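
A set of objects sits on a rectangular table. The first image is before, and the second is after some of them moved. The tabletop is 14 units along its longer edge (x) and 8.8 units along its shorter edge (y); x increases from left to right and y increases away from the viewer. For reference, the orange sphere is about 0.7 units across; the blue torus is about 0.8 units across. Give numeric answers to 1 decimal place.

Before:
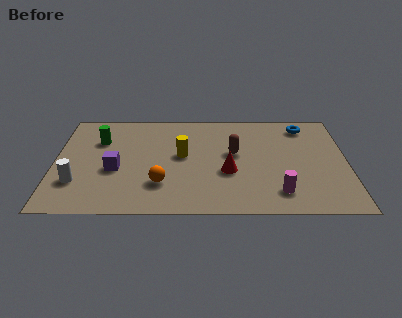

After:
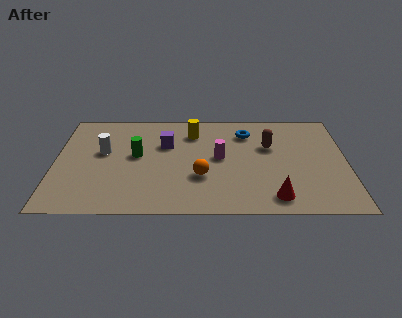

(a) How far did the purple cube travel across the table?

3.3

The purple cube moved from about (2.9, 3.6) to (5.3, 5.8), a distance of √(2.4² + 2.2²) ≈ 3.3.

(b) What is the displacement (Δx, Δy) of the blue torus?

(-2.8, -0.6)

The blue torus was at about (12.0, 7.4) and moved to about (9.2, 6.8).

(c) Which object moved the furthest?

the magenta cylinder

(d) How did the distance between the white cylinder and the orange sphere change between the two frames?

+1.1

The distance was about 4.0 in the first image and 5.1 in the second, so they moved 1.1 units further apart.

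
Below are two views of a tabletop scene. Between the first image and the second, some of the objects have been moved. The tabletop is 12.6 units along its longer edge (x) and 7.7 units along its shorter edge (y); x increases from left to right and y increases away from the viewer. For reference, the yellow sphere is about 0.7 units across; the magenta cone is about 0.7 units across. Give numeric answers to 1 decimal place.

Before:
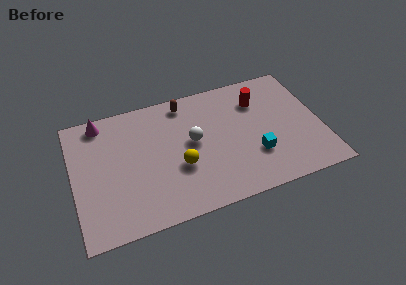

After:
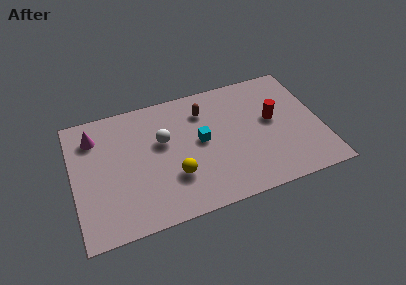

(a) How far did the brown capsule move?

1.2

The brown capsule moved from about (5.9, 6.7) to (6.8, 5.9), a distance of √(0.9² + 0.8²) ≈ 1.2.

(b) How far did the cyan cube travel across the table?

3.1

From (9.1, 2.4) to (6.5, 4.1), the cyan cube covered √(2.6² + 1.7²) ≈ 3.1 units.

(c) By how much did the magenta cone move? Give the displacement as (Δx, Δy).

(-0.4, -0.8)

The magenta cone was at about (1.6, 6.8) and moved to about (1.2, 6.0).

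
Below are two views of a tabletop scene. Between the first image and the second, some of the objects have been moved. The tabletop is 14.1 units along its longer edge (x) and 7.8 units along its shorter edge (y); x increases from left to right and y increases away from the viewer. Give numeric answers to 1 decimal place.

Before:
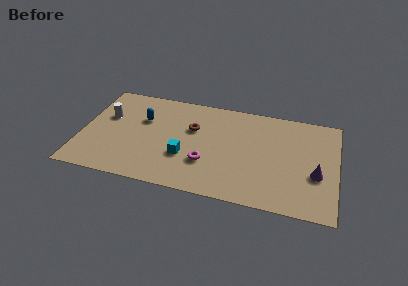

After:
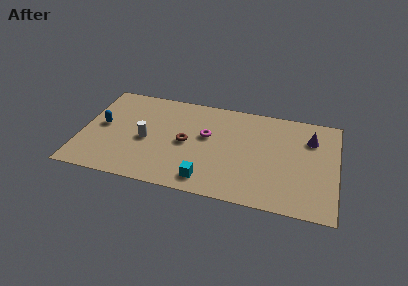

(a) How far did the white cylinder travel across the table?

2.7

The white cylinder was near (1.3, 4.9) before and (3.6, 3.5) after, so it travelled √(2.3² + 1.4²) ≈ 2.7 units.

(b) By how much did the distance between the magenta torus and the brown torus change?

-1.3

They were about 2.7 units apart before and 1.4 after — 1.3 units closer together.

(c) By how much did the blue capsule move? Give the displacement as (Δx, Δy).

(-2.2, -1.0)

From the two frames, the blue capsule sits at roughly (3.3, 5.1) before and (1.1, 4.1) after.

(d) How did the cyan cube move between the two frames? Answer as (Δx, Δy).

(1.3, -1.5)

The cyan cube was at about (5.8, 2.7) and moved to about (7.1, 1.2).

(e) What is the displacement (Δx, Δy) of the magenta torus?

(-0.1, 2.1)

The magenta torus started near (7.0, 2.5) and ended near (6.9, 4.6).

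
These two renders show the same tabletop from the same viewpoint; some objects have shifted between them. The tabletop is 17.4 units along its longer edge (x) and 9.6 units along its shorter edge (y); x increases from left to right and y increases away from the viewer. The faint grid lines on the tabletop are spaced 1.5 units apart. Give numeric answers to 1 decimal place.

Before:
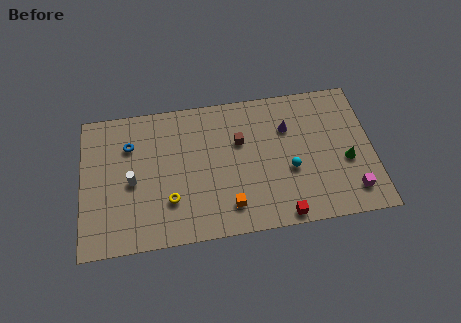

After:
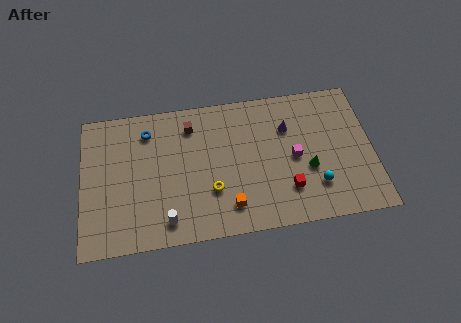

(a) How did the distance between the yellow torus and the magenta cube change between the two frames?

-5.6

Before: roughly 10.8 units apart; after: 5.2. That's 5.6 units closer together.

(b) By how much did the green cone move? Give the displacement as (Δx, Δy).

(-2.3, -0.2)

The green cone started near (15.8, 3.9) and ended near (13.5, 3.7).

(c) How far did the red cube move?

1.7

The red cube moved from about (11.8, 0.8) to (12.2, 2.5), a distance of √(0.4² + 1.7²) ≈ 1.7.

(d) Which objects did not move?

the orange cube and the purple cone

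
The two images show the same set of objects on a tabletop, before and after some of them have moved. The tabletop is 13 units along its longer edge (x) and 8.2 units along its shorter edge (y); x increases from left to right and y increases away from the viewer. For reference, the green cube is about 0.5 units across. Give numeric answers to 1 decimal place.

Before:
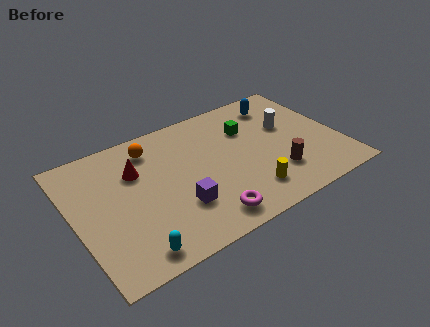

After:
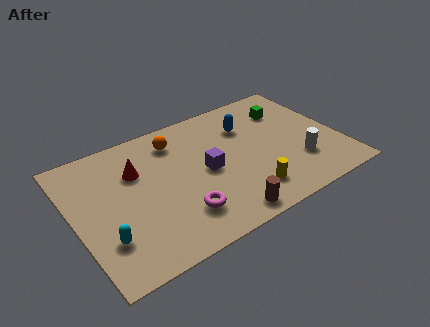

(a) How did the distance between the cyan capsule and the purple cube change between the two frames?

+2.6

They were about 2.9 units apart before and 5.5 after — 2.6 units further apart.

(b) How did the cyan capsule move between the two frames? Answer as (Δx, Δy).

(-1.1, 1.3)

From the two frames, the cyan capsule sits at roughly (2.3, 1.0) before and (1.2, 2.3) after.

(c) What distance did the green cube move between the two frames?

2.1

From (8.8, 5.7) to (10.9, 6.1), the green cube covered √(2.1² + 0.4²) ≈ 2.1 units.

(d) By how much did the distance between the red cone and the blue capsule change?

-1.9

Before: roughly 7.5 units apart; after: 5.6. That's 1.9 units closer together.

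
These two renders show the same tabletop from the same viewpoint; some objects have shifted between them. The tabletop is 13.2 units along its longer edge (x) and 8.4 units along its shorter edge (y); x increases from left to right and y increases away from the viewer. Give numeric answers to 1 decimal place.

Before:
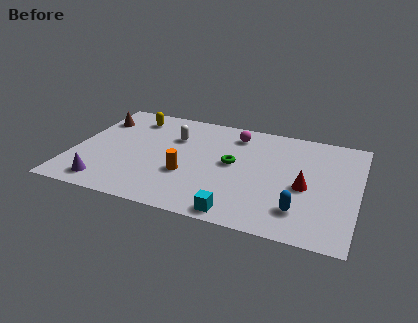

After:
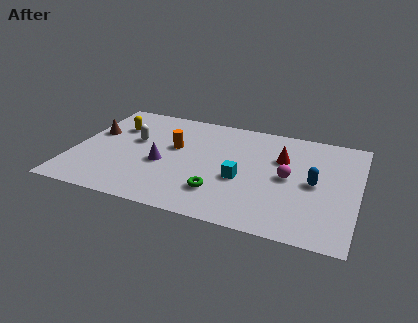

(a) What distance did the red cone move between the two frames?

2.2

The red cone was near (10.8, 3.7) before and (9.6, 5.6) after, so it travelled √(1.2² + 1.9²) ≈ 2.2 units.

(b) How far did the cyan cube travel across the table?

2.6

From (8.0, 0.8) to (7.9, 3.4), the cyan cube covered √(0.1² + 2.6²) ≈ 2.6 units.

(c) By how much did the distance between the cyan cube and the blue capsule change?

+0.5

Before: roughly 2.9 units apart; after: 3.4. That's 0.5 units further apart.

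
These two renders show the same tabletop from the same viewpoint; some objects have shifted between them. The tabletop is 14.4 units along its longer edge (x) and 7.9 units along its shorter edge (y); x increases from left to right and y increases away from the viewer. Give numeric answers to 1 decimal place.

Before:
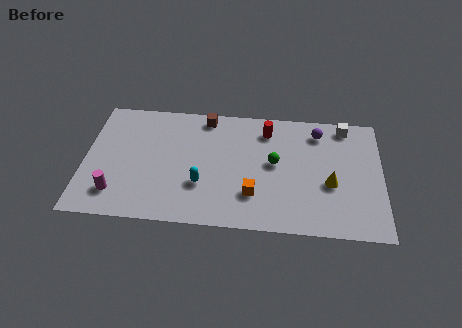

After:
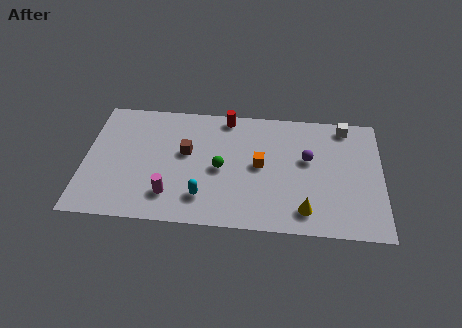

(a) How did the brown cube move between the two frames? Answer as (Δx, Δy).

(-0.9, -2.4)

From the two frames, the brown cube sits at roughly (5.8, 7.0) before and (4.9, 4.6) after.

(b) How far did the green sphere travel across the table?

2.7

The green sphere was near (9.2, 4.3) before and (6.6, 3.7) after, so it travelled √(2.6² + 0.6²) ≈ 2.7 units.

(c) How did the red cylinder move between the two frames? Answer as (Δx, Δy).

(-2.0, 0.7)

The red cylinder started near (8.8, 6.4) and ended near (6.8, 7.1).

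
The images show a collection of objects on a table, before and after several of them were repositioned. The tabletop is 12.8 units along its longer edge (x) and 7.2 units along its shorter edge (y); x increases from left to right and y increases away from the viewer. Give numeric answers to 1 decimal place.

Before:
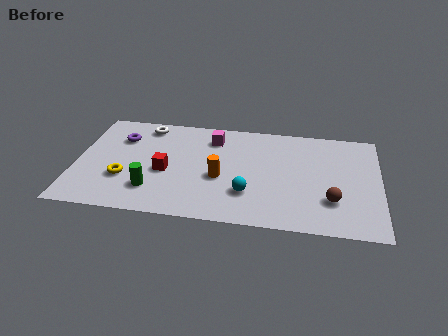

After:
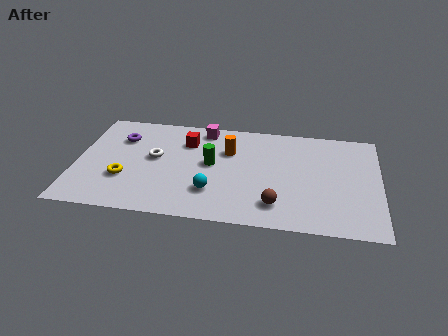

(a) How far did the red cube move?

2.3

The red cube was near (3.8, 3.1) before and (4.6, 5.3) after, so it travelled √(0.8² + 2.2²) ≈ 2.3 units.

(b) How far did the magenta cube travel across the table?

0.7

The magenta cube moved from about (5.7, 5.7) to (5.3, 6.3), a distance of √(0.4² + 0.6²) ≈ 0.7.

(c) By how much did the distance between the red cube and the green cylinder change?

+0.4

They were about 1.4 units apart before and 1.8 after — 0.4 units further apart.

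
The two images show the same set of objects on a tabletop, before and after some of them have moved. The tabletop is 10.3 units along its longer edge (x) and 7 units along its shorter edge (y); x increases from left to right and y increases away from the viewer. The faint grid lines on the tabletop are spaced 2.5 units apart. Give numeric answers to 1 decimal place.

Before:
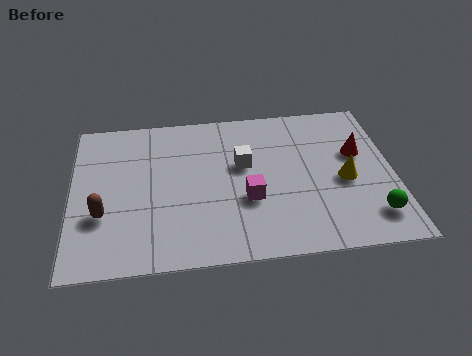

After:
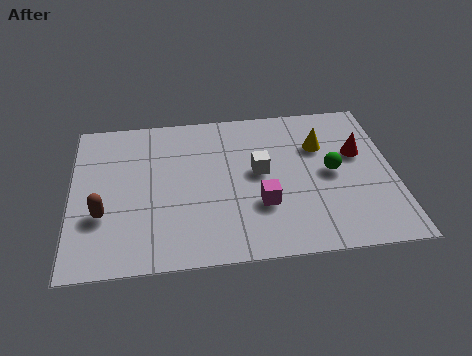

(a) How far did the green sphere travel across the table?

2.4

From (9.5, 1.4) to (8.3, 3.5), the green sphere covered √(1.2² + 2.1²) ≈ 2.4 units.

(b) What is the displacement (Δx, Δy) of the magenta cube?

(0.4, -0.3)

The magenta cube started near (5.6, 2.6) and ended near (6.0, 2.3).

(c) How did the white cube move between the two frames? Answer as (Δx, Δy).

(0.5, -0.4)

From the two frames, the white cube sits at roughly (5.5, 4.2) before and (6.0, 3.8) after.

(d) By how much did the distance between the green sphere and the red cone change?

-1.7

They were about 2.9 units apart before and 1.2 after — 1.7 units closer together.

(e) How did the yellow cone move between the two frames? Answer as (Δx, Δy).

(-0.7, 1.7)

From the two frames, the yellow cone sits at roughly (8.7, 3.1) before and (8.0, 4.8) after.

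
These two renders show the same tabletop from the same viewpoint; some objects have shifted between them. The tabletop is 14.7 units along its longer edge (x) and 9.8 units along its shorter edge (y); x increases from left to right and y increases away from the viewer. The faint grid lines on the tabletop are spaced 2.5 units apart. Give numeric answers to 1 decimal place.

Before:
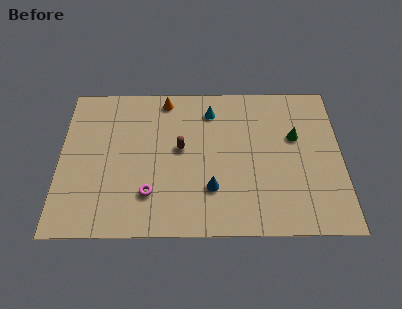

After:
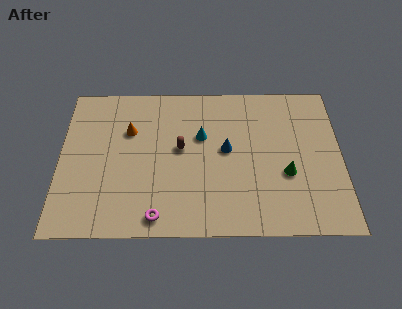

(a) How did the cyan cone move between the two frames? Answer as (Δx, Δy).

(-0.5, -1.7)

The cyan cone started near (7.9, 7.9) and ended near (7.4, 6.2).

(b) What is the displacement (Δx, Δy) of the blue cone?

(0.8, 2.5)

The blue cone started near (7.9, 2.8) and ended near (8.7, 5.3).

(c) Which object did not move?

the brown capsule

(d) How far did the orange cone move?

2.8

From (5.5, 8.7) to (3.6, 6.6), the orange cone covered √(1.9² + 2.1²) ≈ 2.8 units.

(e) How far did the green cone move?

2.5

The green cone was near (12.3, 6.1) before and (11.8, 3.7) after, so it travelled √(0.5² + 2.4²) ≈ 2.5 units.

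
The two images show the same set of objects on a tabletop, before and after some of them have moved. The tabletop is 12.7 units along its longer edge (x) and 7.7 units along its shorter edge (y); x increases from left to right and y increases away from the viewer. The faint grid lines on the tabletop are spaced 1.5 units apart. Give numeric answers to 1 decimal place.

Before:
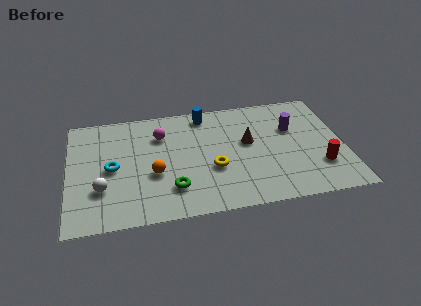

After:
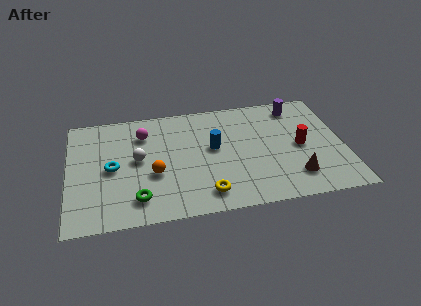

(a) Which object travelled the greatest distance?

the brown cone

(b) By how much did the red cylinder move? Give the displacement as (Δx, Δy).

(-0.8, 1.5)

From the two frames, the red cylinder sits at roughly (11.5, 2.2) before and (10.7, 3.7) after.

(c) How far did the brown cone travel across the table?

3.4

The brown cone was near (8.3, 4.4) before and (10.3, 1.7) after, so it travelled √(2.0² + 2.7²) ≈ 3.4 units.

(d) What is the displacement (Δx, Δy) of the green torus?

(-1.6, -0.4)

The green torus was at about (4.7, 1.9) and moved to about (3.1, 1.5).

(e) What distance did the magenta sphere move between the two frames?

0.8

The magenta sphere moved from about (4.3, 5.6) to (3.5, 5.8), a distance of √(0.8² + 0.2²) ≈ 0.8.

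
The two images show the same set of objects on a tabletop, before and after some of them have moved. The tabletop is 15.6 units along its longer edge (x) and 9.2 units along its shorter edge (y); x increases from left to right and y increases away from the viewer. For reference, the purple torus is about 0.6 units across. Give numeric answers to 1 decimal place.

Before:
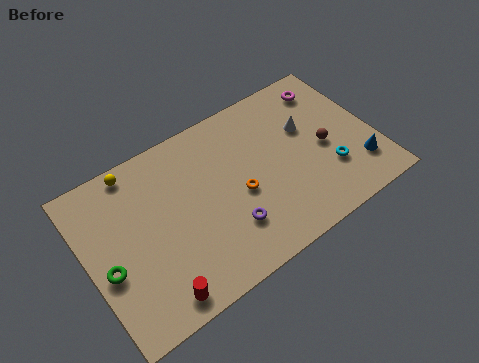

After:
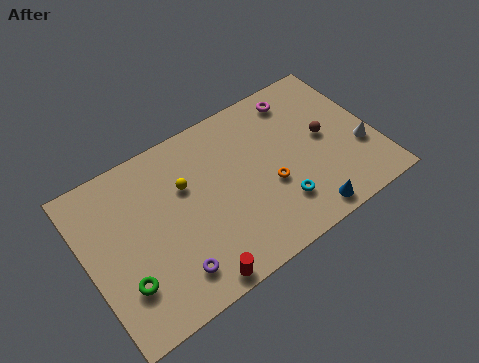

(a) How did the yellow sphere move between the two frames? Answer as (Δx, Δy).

(2.4, -2.3)

From the two frames, the yellow sphere sits at roughly (3.1, 8.3) before and (5.5, 6.0) after.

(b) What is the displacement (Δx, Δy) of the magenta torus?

(-1.7, 0.2)

The magenta torus was at about (13.8, 7.6) and moved to about (12.1, 7.8).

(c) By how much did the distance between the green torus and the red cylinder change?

+0.4

Before: roughly 3.4 units apart; after: 3.8. That's 0.4 units further apart.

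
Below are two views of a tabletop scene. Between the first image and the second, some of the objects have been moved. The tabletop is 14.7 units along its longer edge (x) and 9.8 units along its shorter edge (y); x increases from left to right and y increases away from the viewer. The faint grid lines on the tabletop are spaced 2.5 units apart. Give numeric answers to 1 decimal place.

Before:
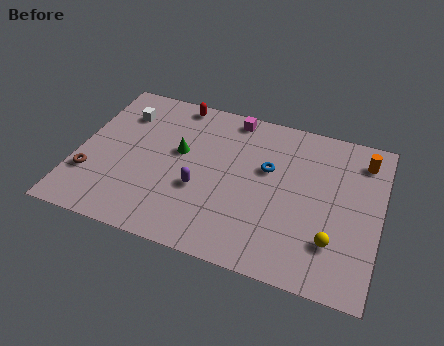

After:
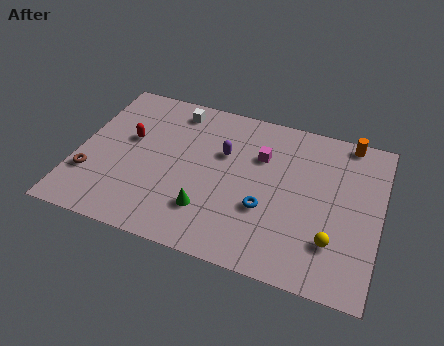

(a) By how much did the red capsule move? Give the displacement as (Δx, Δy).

(-2.0, -3.1)

The red capsule was at about (4.4, 8.9) and moved to about (2.4, 5.8).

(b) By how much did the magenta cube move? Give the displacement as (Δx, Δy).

(1.6, -2.1)

The magenta cube was at about (7.2, 8.8) and moved to about (8.8, 6.7).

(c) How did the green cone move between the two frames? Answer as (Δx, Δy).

(1.7, -3.2)

The green cone started near (4.9, 5.7) and ended near (6.6, 2.5).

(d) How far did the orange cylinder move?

1.3

The orange cylinder moved from about (13.7, 8.0) to (12.9, 9.0), a distance of √(0.8² + 1.0²) ≈ 1.3.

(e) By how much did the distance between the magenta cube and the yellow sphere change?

-2.6

They were about 8.2 units apart before and 5.6 after — 2.6 units closer together.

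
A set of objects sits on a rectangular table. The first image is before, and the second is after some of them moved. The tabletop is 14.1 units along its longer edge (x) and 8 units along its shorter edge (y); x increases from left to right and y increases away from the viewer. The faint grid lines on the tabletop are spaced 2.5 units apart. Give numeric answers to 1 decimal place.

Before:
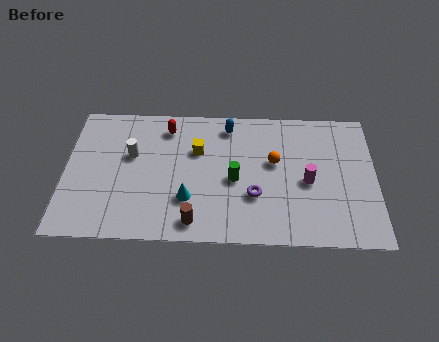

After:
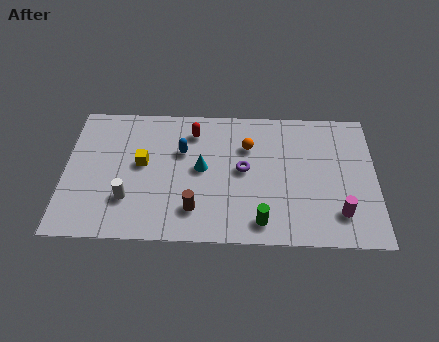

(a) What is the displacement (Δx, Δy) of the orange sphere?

(-1.2, 0.9)

The orange sphere was at about (9.5, 4.7) and moved to about (8.3, 5.6).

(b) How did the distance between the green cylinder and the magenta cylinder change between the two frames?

+0.3

They were about 3.3 units apart before and 3.6 after — 0.3 units further apart.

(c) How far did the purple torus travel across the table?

1.6

From (8.6, 2.7) to (8.1, 4.2), the purple torus covered √(0.5² + 1.5²) ≈ 1.6 units.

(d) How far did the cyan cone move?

1.9

The cyan cone moved from about (5.6, 2.4) to (6.2, 4.2), a distance of √(0.6² + 1.8²) ≈ 1.9.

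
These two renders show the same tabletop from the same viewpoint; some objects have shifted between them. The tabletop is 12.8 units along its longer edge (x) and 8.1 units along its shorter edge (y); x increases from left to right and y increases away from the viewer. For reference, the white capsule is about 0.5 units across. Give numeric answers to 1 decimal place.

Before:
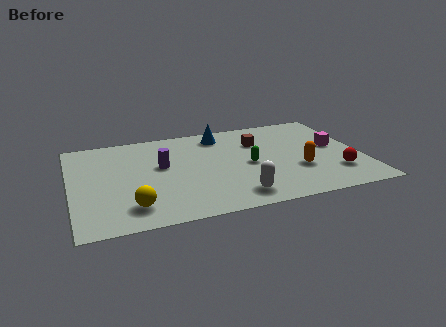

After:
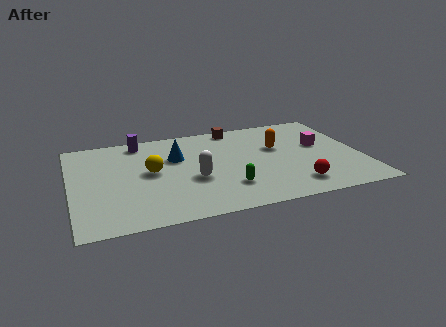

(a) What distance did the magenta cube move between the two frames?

0.7

The magenta cube moved from about (11.7, 4.4) to (11.1, 4.7), a distance of √(0.6² + 0.3²) ≈ 0.7.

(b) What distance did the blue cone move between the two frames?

2.6

The blue cone was near (6.8, 6.8) before and (4.7, 5.3) after, so it travelled √(2.1² + 1.5²) ≈ 2.6 units.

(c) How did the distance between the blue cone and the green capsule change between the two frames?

+0.6

The distance was about 3.2 in the first image and 3.8 in the second, so they moved 0.6 units further apart.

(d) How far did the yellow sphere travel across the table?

2.9

The yellow sphere was near (2.5, 1.6) before and (3.5, 4.3) after, so it travelled √(1.0² + 2.7²) ≈ 2.9 units.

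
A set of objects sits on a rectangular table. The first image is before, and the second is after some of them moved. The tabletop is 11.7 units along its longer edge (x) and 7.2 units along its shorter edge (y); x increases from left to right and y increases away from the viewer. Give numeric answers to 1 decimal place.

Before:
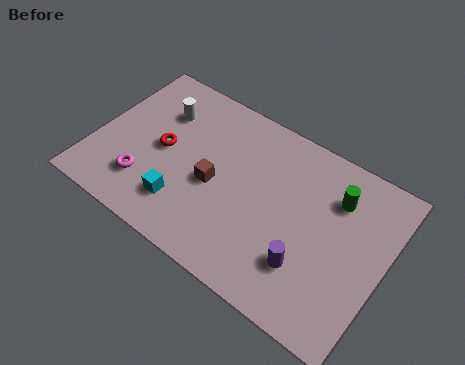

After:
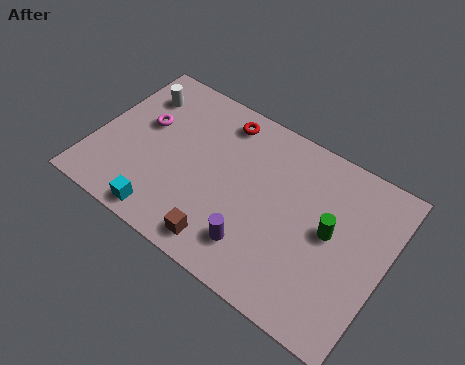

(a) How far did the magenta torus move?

2.5

The magenta torus was near (2.3, 1.8) before and (1.8, 4.3) after, so it travelled √(0.5² + 2.5²) ≈ 2.5 units.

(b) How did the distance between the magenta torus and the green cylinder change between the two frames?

-0.3

The distance was about 8.0 in the first image and 7.7 in the second, so they moved 0.3 units closer together.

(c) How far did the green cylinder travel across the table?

1.5

From (9.5, 5.3) to (9.5, 3.8), the green cylinder covered √(0.0² + 1.5²) ≈ 1.5 units.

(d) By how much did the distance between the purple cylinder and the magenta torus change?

-0.8

Before: roughly 6.6 units apart; after: 5.8. That's 0.8 units closer together.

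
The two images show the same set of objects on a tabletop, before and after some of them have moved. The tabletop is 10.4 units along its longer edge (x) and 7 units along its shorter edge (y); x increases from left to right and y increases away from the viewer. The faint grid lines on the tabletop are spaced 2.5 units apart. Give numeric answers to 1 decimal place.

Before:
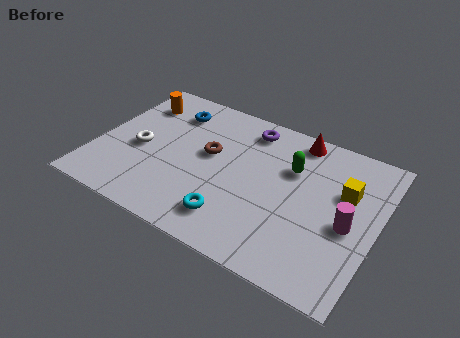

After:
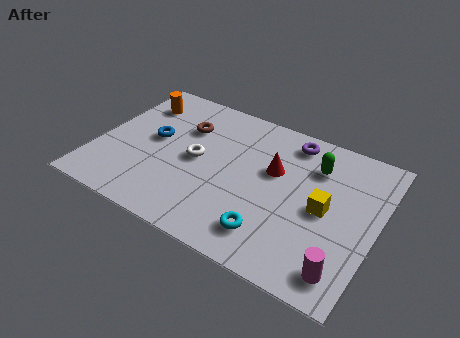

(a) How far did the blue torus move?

1.7

From (2.4, 5.5) to (2.0, 3.8), the blue torus covered √(0.4² + 1.7²) ≈ 1.7 units.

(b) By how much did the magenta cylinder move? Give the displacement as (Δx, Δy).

(0.1, -2.0)

From the two frames, the magenta cylinder sits at roughly (9.4, 3.1) before and (9.5, 1.1) after.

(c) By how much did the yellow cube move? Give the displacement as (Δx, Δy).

(-0.6, -1.1)

The yellow cube started near (9.1, 4.5) and ended near (8.5, 3.4).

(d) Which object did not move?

the orange cylinder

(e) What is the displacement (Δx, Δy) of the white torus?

(2.1, 0.4)

The white torus started near (1.6, 3.1) and ended near (3.7, 3.5).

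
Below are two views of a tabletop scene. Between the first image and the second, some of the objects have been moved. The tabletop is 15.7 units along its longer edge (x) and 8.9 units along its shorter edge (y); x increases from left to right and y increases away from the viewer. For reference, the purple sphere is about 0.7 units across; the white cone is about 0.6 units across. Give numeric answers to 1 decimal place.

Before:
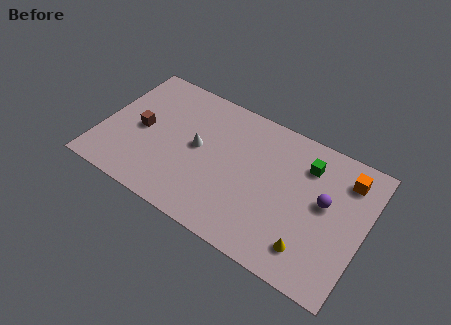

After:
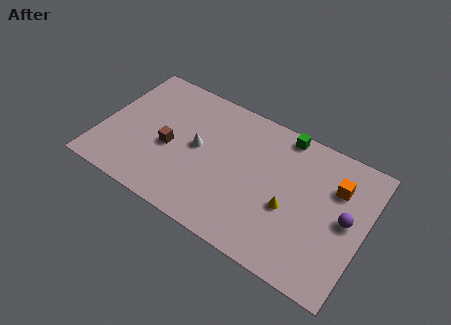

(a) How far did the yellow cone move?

2.3

From (12.9, 1.8) to (11.4, 3.6), the yellow cone covered √(1.5² + 1.8²) ≈ 2.3 units.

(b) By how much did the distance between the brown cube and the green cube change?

-2.4

The distance was about 10.0 in the first image and 7.6 in the second, so they moved 2.4 units closer together.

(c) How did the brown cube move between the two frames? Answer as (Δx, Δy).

(1.8, -0.4)

The brown cube was at about (2.3, 4.3) and moved to about (4.1, 3.9).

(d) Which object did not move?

the white cone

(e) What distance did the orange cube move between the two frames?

0.9

The orange cube was near (14.3, 7.1) before and (13.8, 6.3) after, so it travelled √(0.5² + 0.8²) ≈ 0.9 units.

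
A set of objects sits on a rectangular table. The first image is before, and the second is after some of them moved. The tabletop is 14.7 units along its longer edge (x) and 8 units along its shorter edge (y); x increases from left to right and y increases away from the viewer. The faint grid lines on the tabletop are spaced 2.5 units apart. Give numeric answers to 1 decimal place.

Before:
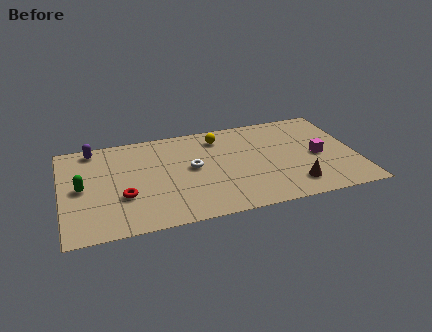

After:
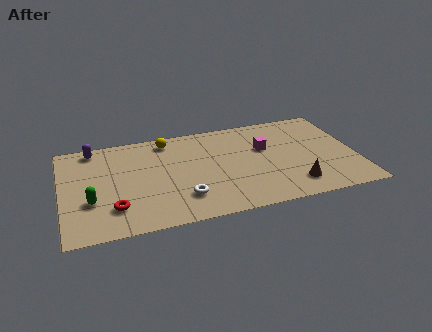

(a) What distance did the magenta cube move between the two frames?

2.9

The magenta cube moved from about (12.8, 3.7) to (10.2, 5.0), a distance of √(2.6² + 1.3²) ≈ 2.9.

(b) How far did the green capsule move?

1.3

The green capsule was near (1.0, 4.0) before and (1.4, 2.8) after, so it travelled √(0.4² + 1.2²) ≈ 1.3 units.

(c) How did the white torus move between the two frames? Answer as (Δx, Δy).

(-0.6, -2.3)

The white torus started near (6.5, 4.3) and ended near (5.9, 2.0).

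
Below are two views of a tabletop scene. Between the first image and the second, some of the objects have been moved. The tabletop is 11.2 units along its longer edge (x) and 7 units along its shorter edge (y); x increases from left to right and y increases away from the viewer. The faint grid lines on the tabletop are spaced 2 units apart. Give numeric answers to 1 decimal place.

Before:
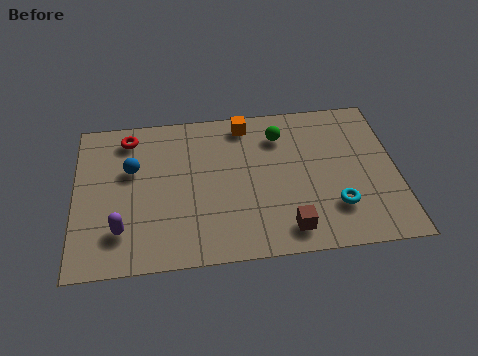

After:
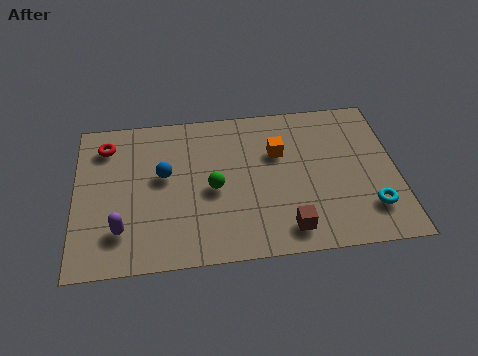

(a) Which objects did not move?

the brown cube and the purple capsule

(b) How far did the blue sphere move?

1.2

The blue sphere was near (2.0, 4.4) before and (3.1, 4.0) after, so it travelled √(1.1² + 0.4²) ≈ 1.2 units.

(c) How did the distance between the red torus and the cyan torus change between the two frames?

+1.8

Before: roughly 8.1 units apart; after: 9.9. That's 1.8 units further apart.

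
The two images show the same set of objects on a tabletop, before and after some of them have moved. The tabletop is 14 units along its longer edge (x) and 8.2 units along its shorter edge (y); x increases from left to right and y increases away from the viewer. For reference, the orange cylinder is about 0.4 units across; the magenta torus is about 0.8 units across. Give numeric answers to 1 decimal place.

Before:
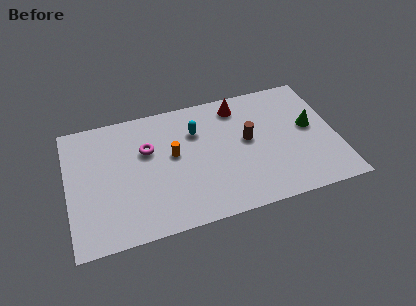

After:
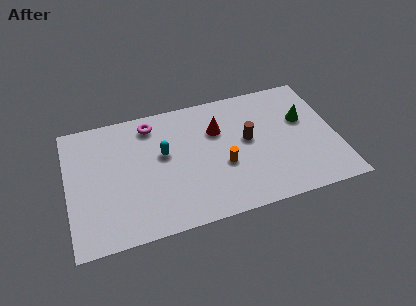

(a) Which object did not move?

the brown cylinder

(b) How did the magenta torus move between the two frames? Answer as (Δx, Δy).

(0.3, 1.6)

The magenta torus was at about (4.2, 5.3) and moved to about (4.5, 6.9).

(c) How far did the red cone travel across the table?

1.8

The red cone was near (9.1, 6.9) before and (7.9, 5.6) after, so it travelled √(1.2² + 1.3²) ≈ 1.8 units.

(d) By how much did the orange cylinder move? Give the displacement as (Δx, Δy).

(2.5, -1.4)

From the two frames, the orange cylinder sits at roughly (5.5, 4.6) before and (8.0, 3.2) after.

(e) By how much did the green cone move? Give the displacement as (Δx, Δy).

(-0.3, 0.6)

The green cone started near (12.7, 4.5) and ended near (12.4, 5.1).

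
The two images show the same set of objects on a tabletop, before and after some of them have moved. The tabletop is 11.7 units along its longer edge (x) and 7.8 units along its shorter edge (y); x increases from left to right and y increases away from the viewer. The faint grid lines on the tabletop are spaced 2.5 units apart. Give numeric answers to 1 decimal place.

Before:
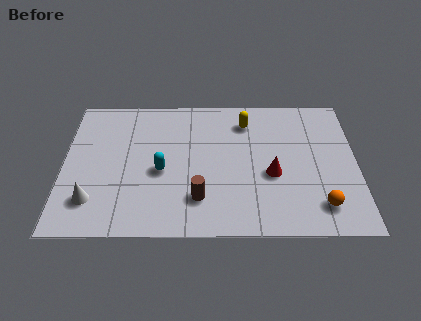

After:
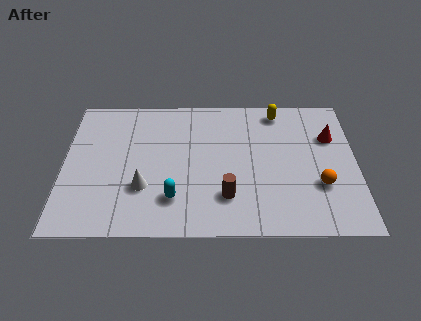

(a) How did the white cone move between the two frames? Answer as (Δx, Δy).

(2.0, 0.7)

From the two frames, the white cone sits at roughly (1.2, 1.8) before and (3.2, 2.5) after.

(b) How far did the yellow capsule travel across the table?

1.4

The yellow capsule moved from about (7.3, 6.2) to (8.6, 6.8), a distance of √(1.3² + 0.6²) ≈ 1.4.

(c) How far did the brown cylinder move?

1.1

From (5.4, 1.9) to (6.5, 2.0), the brown cylinder covered √(1.1² + 0.1²) ≈ 1.1 units.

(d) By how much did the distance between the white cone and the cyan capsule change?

-1.8

Before: roughly 3.1 units apart; after: 1.3. That's 1.8 units closer together.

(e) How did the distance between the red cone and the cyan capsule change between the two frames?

+2.8

They were about 4.4 units apart before and 7.2 after — 2.8 units further apart.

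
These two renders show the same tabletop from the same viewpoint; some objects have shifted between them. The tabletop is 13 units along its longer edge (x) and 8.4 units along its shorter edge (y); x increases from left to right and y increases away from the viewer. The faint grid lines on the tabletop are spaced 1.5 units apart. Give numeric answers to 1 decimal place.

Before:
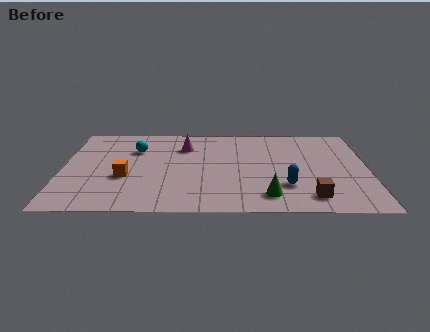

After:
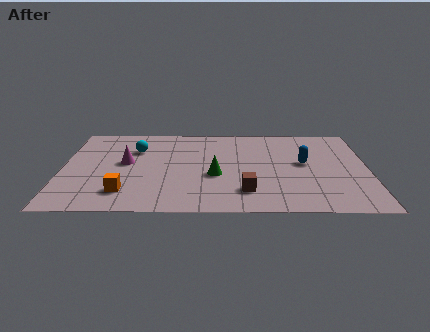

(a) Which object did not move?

the cyan sphere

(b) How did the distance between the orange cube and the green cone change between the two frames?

-2.1

The distance was about 6.2 in the first image and 4.1 in the second, so they moved 2.1 units closer together.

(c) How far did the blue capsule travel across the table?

2.3

The blue capsule was near (9.5, 2.4) before and (10.3, 4.6) after, so it travelled √(0.8² + 2.2²) ≈ 2.3 units.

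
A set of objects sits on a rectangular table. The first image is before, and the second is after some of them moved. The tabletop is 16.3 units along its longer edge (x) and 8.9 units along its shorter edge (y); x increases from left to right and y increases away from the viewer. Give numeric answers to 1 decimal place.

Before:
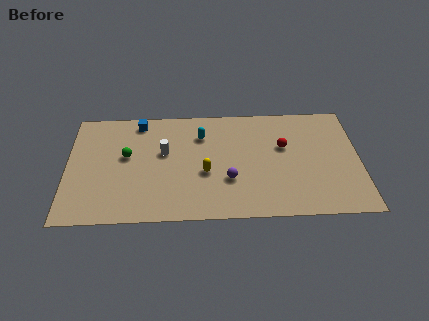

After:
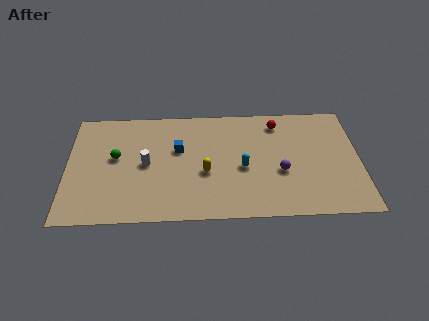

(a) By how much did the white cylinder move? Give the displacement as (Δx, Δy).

(-1.0, -0.9)

The white cylinder was at about (5.4, 5.3) and moved to about (4.4, 4.4).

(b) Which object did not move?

the yellow capsule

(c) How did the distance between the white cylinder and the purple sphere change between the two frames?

+3.3

They were about 4.3 units apart before and 7.6 after — 3.3 units further apart.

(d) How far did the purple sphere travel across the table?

2.9

The purple sphere moved from about (9.0, 3.0) to (11.9, 3.5), a distance of √(2.9² + 0.5²) ≈ 2.9.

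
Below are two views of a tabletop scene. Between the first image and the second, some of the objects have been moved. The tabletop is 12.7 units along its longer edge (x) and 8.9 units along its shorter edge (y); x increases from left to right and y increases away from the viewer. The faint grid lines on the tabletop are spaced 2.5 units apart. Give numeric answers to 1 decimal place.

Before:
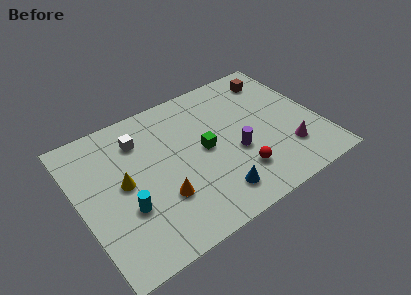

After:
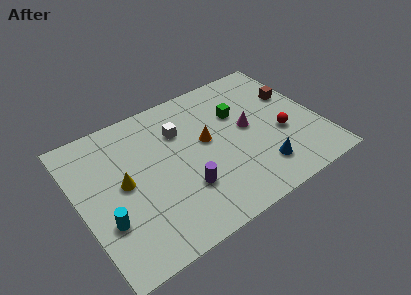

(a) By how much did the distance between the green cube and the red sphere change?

+0.4

Before: roughly 2.7 units apart; after: 3.1. That's 0.4 units further apart.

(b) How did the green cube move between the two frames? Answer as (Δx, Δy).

(2.1, 1.4)

From the two frames, the green cube sits at roughly (6.6, 4.5) before and (8.7, 5.9) after.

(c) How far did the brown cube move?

1.7

The brown cube moved from about (11.0, 7.3) to (11.7, 5.7), a distance of √(0.7² + 1.6²) ≈ 1.7.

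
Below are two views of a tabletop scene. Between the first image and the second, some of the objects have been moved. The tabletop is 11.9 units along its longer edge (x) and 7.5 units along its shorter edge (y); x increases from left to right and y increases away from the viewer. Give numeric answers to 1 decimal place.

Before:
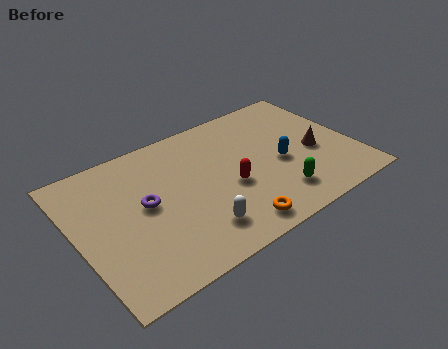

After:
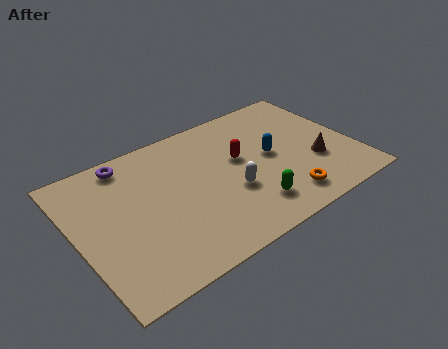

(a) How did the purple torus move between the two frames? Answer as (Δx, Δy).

(-0.3, 2.6)

From the two frames, the purple torus sits at roughly (2.9, 4.0) before and (2.6, 6.6) after.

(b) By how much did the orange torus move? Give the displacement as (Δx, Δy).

(2.3, 0.3)

The orange torus started near (6.1, 1.0) and ended near (8.4, 1.3).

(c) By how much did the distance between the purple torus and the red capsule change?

+1.4

The distance was about 3.6 in the first image and 5.0 in the second, so they moved 1.4 units further apart.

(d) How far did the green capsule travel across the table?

1.2

The green capsule moved from about (8.2, 1.6) to (7.0, 1.6), a distance of √(1.2² + 0.0²) ≈ 1.2.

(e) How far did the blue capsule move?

0.7

The blue capsule was near (8.7, 3.3) before and (8.4, 3.9) after, so it travelled √(0.3² + 0.6²) ≈ 0.7 units.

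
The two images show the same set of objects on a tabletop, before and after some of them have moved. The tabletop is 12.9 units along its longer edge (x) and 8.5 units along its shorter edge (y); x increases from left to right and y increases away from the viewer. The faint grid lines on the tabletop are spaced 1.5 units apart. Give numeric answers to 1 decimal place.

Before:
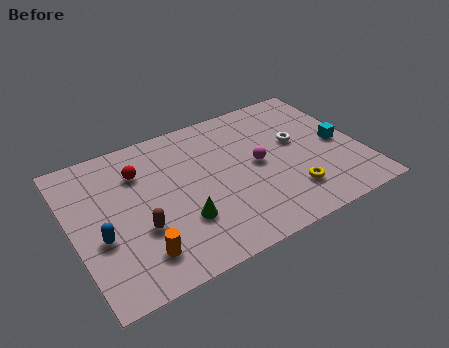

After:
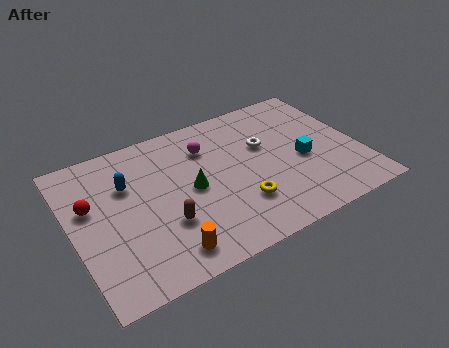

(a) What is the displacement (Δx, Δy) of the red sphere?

(-2.3, -1.0)

From the two frames, the red sphere sits at roughly (3.2, 6.2) before and (0.9, 5.2) after.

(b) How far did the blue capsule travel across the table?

2.8

The blue capsule moved from about (1.1, 3.3) to (2.6, 5.7), a distance of √(1.5² + 2.4²) ≈ 2.8.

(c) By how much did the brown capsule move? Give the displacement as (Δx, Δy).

(1.1, -0.2)

From the two frames, the brown capsule sits at roughly (2.8, 3.0) before and (3.9, 2.8) after.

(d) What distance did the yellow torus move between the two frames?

2.2

The yellow torus was near (9.4, 2.0) before and (7.2, 2.4) after, so it travelled √(2.2² + 0.4²) ≈ 2.2 units.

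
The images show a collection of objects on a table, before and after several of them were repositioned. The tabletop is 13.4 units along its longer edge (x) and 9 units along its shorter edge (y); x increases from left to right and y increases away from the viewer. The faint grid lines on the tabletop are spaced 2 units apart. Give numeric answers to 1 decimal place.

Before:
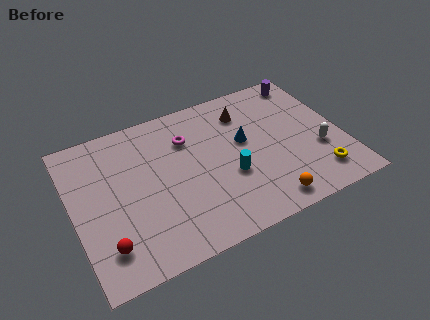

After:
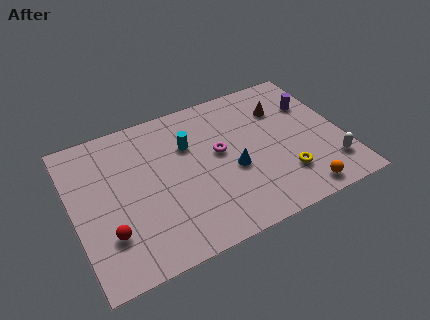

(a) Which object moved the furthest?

the cyan cylinder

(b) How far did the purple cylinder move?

1.7

The purple cylinder moved from about (12.2, 7.9) to (12.2, 6.2), a distance of √(0.0² + 1.7²) ≈ 1.7.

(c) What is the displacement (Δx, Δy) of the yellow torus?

(-1.6, 0.6)

The yellow torus started near (11.8, 1.7) and ended near (10.2, 2.3).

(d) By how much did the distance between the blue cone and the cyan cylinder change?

+1.0

They were about 2.1 units apart before and 3.1 after — 1.0 units further apart.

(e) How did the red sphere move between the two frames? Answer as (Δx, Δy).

(0.2, 0.6)

From the two frames, the red sphere sits at roughly (1.3, 1.9) before and (1.5, 2.5) after.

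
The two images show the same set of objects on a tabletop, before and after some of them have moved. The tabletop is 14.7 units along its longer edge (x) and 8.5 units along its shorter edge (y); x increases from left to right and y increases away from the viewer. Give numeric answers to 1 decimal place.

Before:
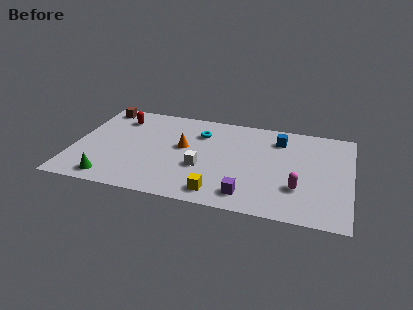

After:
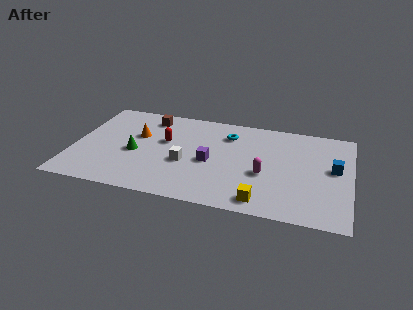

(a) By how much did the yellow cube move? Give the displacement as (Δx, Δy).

(2.3, -0.1)

From the two frames, the yellow cube sits at roughly (7.9, 1.2) before and (10.2, 1.1) after.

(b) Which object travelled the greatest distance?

the blue cube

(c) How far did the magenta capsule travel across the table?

2.0

The magenta capsule was near (12.0, 2.6) before and (10.2, 3.4) after, so it travelled √(1.8² + 0.8²) ≈ 2.0 units.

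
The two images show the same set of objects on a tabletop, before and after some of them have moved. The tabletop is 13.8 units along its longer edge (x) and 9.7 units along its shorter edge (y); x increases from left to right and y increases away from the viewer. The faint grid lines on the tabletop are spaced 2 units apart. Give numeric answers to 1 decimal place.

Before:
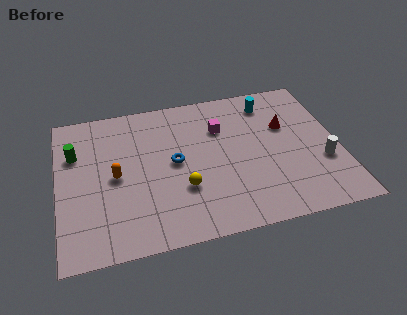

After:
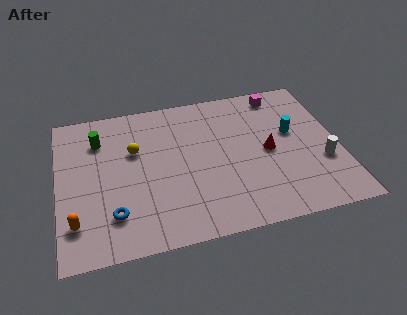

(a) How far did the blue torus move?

4.1

From (5.7, 5.0) to (2.6, 2.3), the blue torus covered √(3.1² + 2.7²) ≈ 4.1 units.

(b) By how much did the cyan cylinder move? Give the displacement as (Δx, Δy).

(1.0, -2.3)

From the two frames, the cyan cylinder sits at roughly (10.6, 8.0) before and (11.6, 5.7) after.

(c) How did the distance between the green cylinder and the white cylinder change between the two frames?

-0.9

Before: roughly 12.4 units apart; after: 11.5. That's 0.9 units closer together.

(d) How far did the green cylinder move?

1.4

The green cylinder was near (0.9, 6.6) before and (2.1, 7.3) after, so it travelled √(1.2² + 0.7²) ≈ 1.4 units.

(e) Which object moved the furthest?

the blue torus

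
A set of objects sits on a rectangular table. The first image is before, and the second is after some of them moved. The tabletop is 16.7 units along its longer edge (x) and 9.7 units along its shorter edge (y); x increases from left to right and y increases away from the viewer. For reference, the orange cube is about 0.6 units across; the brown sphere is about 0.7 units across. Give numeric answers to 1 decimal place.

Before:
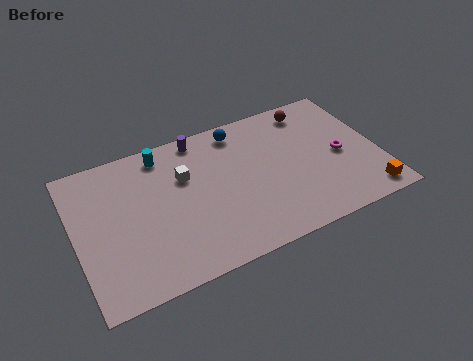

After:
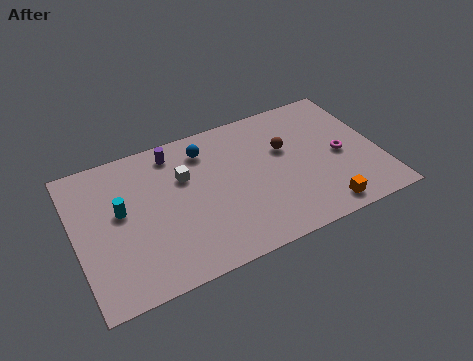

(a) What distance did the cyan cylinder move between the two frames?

3.9

The cyan cylinder moved from about (5.1, 8.4) to (2.5, 5.5), a distance of √(2.6² + 2.9²) ≈ 3.9.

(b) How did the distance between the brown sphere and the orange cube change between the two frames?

-2.3

The distance was about 7.4 in the first image and 5.1 in the second, so they moved 2.3 units closer together.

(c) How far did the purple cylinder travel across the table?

1.6

The purple cylinder moved from about (7.2, 8.7) to (5.7, 8.3), a distance of √(1.5² + 0.4²) ≈ 1.6.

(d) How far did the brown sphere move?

2.8

From (13.5, 8.3) to (11.7, 6.1), the brown sphere covered √(1.8² + 2.2²) ≈ 2.8 units.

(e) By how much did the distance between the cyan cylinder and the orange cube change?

-1.3

They were about 12.7 units apart before and 11.4 after — 1.3 units closer together.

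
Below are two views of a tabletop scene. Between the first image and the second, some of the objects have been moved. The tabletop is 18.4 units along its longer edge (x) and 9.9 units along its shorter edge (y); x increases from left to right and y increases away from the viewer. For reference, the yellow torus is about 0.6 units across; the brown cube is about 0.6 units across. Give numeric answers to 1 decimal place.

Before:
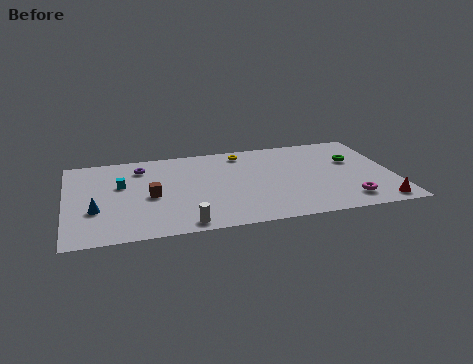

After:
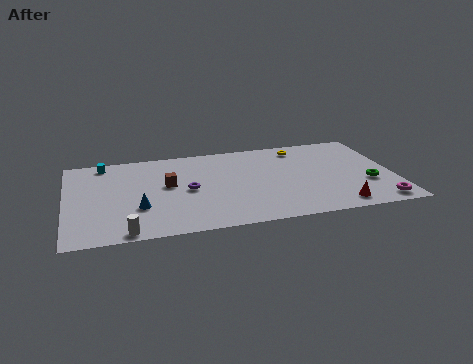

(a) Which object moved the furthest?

the purple torus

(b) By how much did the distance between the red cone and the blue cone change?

-4.7

The distance was about 15.9 in the first image and 11.2 in the second, so they moved 4.7 units closer together.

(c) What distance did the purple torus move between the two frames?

4.0

The purple torus was near (4.3, 7.9) before and (6.8, 4.8) after, so it travelled √(2.5² + 3.1²) ≈ 4.0 units.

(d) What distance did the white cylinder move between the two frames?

3.2

The white cylinder moved from about (6.4, 1.0) to (3.2, 0.8), a distance of √(3.2² + 0.2²) ≈ 3.2.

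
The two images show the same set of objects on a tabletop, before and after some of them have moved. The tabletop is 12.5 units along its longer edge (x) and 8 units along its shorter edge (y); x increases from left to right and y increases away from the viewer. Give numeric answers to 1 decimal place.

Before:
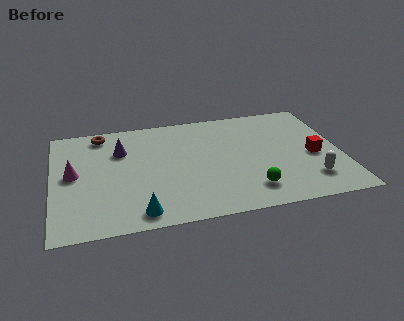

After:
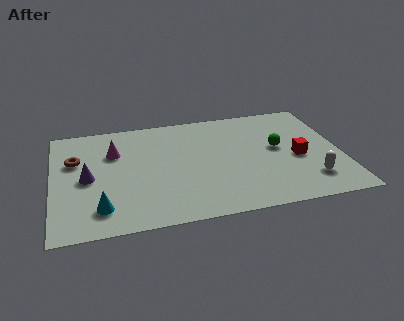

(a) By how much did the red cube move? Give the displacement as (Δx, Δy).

(-0.7, 0.0)

The red cube started near (11.3, 3.5) and ended near (10.6, 3.5).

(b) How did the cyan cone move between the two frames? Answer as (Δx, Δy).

(-1.6, 0.6)

From the two frames, the cyan cone sits at roughly (3.6, 1.0) before and (2.0, 1.6) after.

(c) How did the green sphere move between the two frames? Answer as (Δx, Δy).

(1.4, 2.8)

The green sphere was at about (8.4, 1.6) and moved to about (9.8, 4.4).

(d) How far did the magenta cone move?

2.2

The magenta cone moved from about (0.9, 4.2) to (2.7, 5.5), a distance of √(1.8² + 1.3²) ≈ 2.2.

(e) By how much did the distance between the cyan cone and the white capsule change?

+1.6

They were about 7.4 units apart before and 9.0 after — 1.6 units further apart.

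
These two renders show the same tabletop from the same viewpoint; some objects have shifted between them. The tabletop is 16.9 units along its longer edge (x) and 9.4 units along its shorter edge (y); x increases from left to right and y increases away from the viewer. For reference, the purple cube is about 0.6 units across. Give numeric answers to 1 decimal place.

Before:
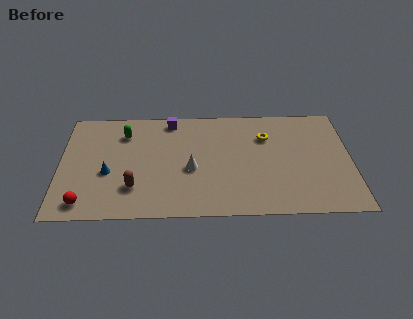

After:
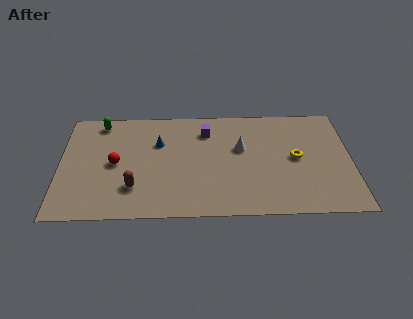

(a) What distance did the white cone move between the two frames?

3.4

The white cone was near (7.6, 4.0) before and (10.5, 5.7) after, so it travelled √(2.9² + 1.7²) ≈ 3.4 units.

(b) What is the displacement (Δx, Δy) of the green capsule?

(-1.4, 1.0)

The green capsule was at about (3.7, 7.2) and moved to about (2.3, 8.2).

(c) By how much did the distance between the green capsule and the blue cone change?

+0.4

The distance was about 3.5 in the first image and 3.9 in the second, so they moved 0.4 units further apart.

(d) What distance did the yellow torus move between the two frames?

2.5

From (12.0, 6.7) to (13.7, 4.8), the yellow torus covered √(1.7² + 1.9²) ≈ 2.5 units.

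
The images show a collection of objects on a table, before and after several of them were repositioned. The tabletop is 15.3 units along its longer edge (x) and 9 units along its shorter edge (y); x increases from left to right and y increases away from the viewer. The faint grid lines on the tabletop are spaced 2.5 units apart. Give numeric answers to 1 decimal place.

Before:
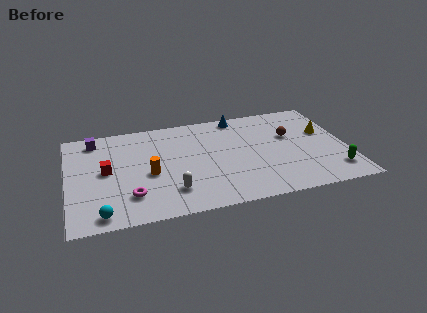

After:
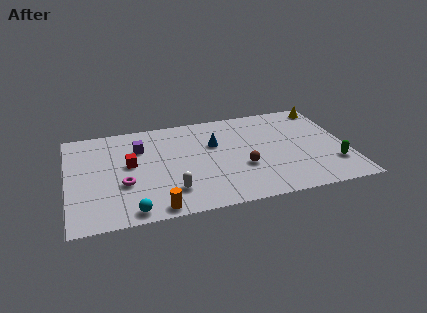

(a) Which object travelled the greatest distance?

the brown sphere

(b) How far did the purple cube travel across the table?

2.7

From (1.6, 7.7) to (4.0, 6.4), the purple cube covered √(2.4² + 1.3²) ≈ 2.7 units.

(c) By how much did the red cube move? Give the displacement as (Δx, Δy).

(1.3, 0.3)

From the two frames, the red cube sits at roughly (2.1, 4.7) before and (3.4, 5.0) after.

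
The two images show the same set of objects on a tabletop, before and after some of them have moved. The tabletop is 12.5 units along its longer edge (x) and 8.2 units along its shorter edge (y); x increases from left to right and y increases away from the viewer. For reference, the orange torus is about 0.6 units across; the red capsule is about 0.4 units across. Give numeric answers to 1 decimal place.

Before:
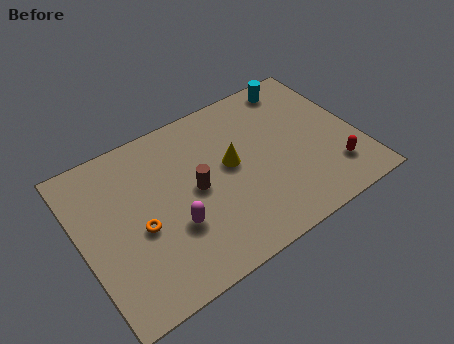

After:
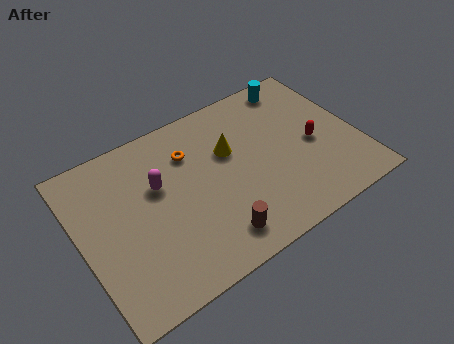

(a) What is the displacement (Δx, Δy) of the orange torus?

(2.7, 2.5)

From the two frames, the orange torus sits at roughly (2.5, 3.5) before and (5.2, 6.0) after.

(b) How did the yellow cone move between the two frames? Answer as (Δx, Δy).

(0.1, 0.7)

From the two frames, the yellow cone sits at roughly (6.8, 4.5) before and (6.9, 5.2) after.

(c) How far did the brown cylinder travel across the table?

2.7

From (5.1, 4.1) to (5.5, 1.4), the brown cylinder covered √(0.4² + 2.7²) ≈ 2.7 units.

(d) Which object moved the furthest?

the orange torus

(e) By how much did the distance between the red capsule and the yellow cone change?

-1.1

They were about 5.0 units apart before and 3.9 after — 1.1 units closer together.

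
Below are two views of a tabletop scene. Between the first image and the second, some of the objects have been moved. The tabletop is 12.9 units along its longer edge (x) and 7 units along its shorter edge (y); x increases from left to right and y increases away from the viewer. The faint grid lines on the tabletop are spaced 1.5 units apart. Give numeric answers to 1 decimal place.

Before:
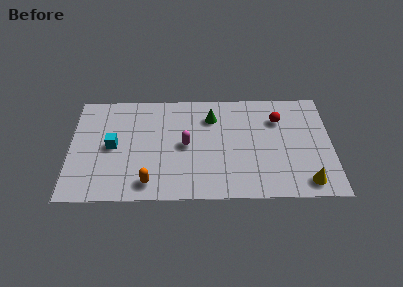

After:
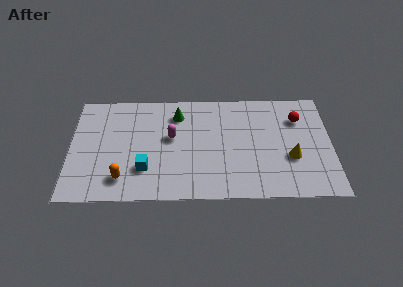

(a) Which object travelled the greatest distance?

the cyan cube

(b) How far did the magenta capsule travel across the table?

0.9

From (5.7, 3.5) to (5.0, 4.0), the magenta capsule covered √(0.7² + 0.5²) ≈ 0.9 units.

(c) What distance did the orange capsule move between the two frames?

1.3

The orange capsule moved from about (3.9, 1.1) to (2.6, 1.4), a distance of √(1.3² + 0.3²) ≈ 1.3.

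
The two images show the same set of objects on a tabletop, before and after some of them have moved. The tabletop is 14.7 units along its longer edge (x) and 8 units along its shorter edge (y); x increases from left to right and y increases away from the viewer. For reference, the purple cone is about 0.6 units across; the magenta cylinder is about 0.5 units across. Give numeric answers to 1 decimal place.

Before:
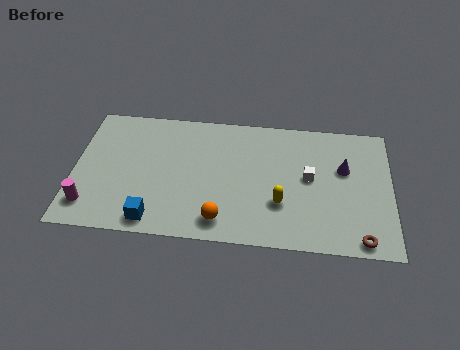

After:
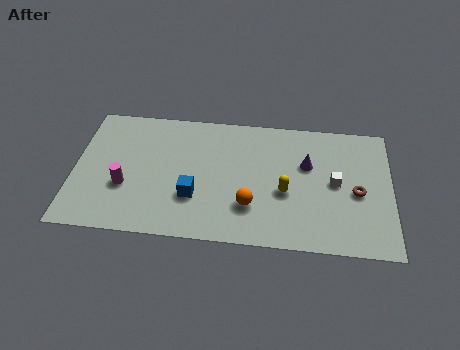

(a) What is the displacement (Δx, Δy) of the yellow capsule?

(0.2, 0.7)

From the two frames, the yellow capsule sits at roughly (9.6, 2.6) before and (9.8, 3.3) after.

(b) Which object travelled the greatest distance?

the brown torus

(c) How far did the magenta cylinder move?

2.1

From (0.8, 1.6) to (2.4, 2.9), the magenta cylinder covered √(1.6² + 1.3²) ≈ 2.1 units.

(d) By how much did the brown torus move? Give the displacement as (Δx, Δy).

(-0.2, 2.8)

The brown torus was at about (13.3, 0.8) and moved to about (13.1, 3.6).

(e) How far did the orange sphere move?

1.6

From (6.9, 1.3) to (8.2, 2.3), the orange sphere covered √(1.3² + 1.0²) ≈ 1.6 units.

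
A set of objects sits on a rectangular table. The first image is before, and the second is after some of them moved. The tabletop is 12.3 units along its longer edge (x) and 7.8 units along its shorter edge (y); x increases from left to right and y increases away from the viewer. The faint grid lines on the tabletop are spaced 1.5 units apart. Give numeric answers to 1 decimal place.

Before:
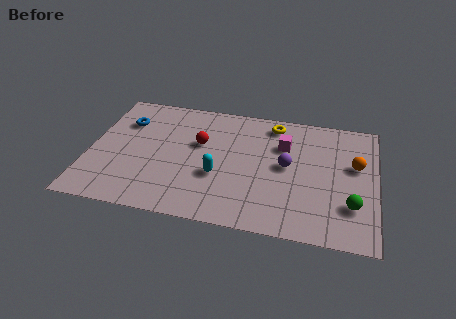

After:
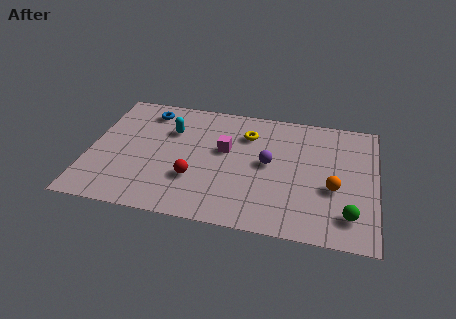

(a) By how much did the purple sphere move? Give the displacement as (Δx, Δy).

(-0.8, 0.0)

From the two frames, the purple sphere sits at roughly (8.5, 4.1) before and (7.7, 4.1) after.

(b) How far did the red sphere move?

2.3

From (4.7, 4.8) to (4.6, 2.5), the red sphere covered √(0.1² + 2.3²) ≈ 2.3 units.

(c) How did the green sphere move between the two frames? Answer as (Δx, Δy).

(-0.1, -0.6)

From the two frames, the green sphere sits at roughly (11.3, 2.2) before and (11.2, 1.6) after.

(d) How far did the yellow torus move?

1.4

The yellow torus moved from about (7.8, 6.7) to (6.7, 5.8), a distance of √(1.1² + 0.9²) ≈ 1.4.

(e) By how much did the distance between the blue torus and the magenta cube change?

-2.9

Before: roughly 6.9 units apart; after: 4.0. That's 2.9 units closer together.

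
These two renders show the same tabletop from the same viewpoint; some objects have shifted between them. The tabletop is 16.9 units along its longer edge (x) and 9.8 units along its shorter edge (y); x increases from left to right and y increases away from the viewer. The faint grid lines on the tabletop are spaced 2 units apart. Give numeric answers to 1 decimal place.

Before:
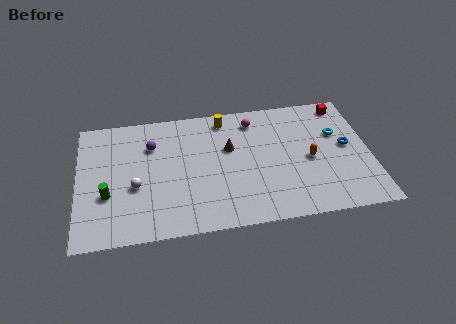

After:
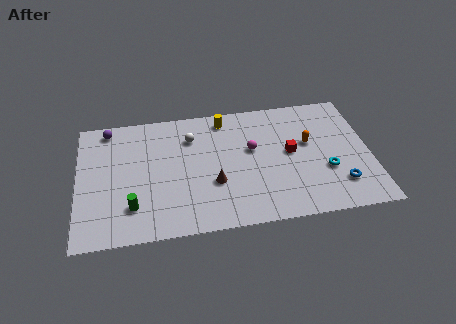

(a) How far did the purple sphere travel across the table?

3.0

The purple sphere was near (4.3, 7.0) before and (1.8, 8.7) after, so it travelled √(2.5² + 1.7²) ≈ 3.0 units.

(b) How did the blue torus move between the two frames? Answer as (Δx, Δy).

(-0.6, -2.9)

The blue torus started near (15.6, 5.2) and ended near (15.0, 2.3).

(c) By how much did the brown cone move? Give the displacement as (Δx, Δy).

(-1.0, -2.6)

From the two frames, the brown cone sits at roughly (8.8, 6.1) before and (7.8, 3.5) after.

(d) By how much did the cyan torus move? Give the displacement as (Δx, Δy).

(-0.8, -2.8)

The cyan torus started near (15.1, 6.3) and ended near (14.3, 3.5).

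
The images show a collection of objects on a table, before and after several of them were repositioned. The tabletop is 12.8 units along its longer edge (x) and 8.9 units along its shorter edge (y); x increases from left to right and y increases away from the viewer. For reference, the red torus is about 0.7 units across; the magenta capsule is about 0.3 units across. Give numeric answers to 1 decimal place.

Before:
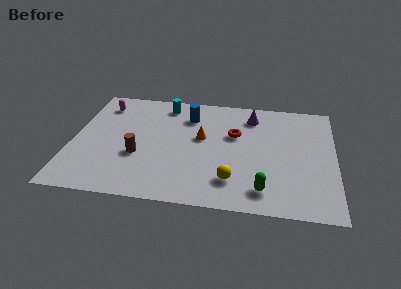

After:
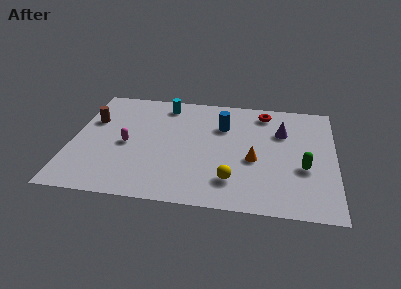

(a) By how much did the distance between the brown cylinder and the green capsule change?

+4.3

They were about 6.4 units apart before and 10.7 after — 4.3 units further apart.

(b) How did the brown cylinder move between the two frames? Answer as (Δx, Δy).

(-2.4, 2.5)

The brown cylinder was at about (3.3, 3.3) and moved to about (0.9, 5.8).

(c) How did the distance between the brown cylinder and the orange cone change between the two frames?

+4.8

They were about 3.5 units apart before and 8.3 after — 4.8 units further apart.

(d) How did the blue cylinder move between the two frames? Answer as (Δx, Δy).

(1.7, -0.6)

The blue cylinder started near (5.6, 6.8) and ended near (7.3, 6.2).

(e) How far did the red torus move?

2.4

The red torus moved from about (7.9, 5.6) to (9.3, 7.6), a distance of √(1.4² + 2.0²) ≈ 2.4.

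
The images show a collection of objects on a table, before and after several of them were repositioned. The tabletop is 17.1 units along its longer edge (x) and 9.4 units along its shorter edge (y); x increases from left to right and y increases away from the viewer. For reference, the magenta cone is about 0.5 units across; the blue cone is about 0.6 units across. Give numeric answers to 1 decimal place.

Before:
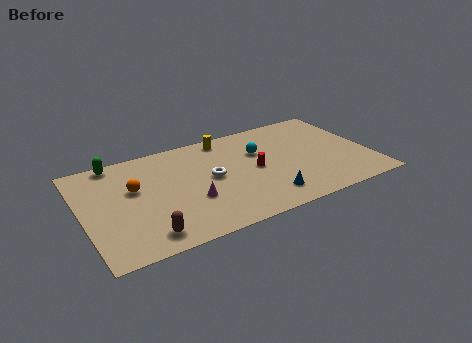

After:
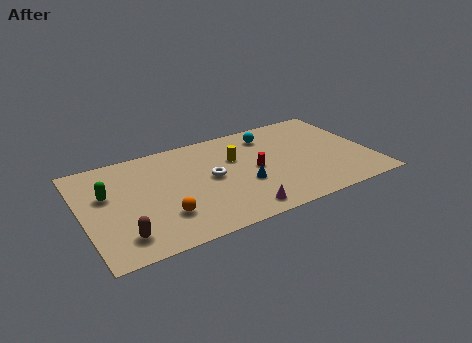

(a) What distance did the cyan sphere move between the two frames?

1.6

The cyan sphere was near (10.7, 6.2) before and (11.5, 7.6) after, so it travelled √(0.8² + 1.4²) ≈ 1.6 units.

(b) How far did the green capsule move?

2.9

The green capsule moved from about (2.3, 8.6) to (1.5, 5.8), a distance of √(0.8² + 2.8²) ≈ 2.9.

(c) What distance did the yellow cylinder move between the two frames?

2.2

The yellow cylinder was near (8.9, 8.3) before and (9.2, 6.1) after, so it travelled √(0.3² + 2.2²) ≈ 2.2 units.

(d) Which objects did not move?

the white torus and the red cylinder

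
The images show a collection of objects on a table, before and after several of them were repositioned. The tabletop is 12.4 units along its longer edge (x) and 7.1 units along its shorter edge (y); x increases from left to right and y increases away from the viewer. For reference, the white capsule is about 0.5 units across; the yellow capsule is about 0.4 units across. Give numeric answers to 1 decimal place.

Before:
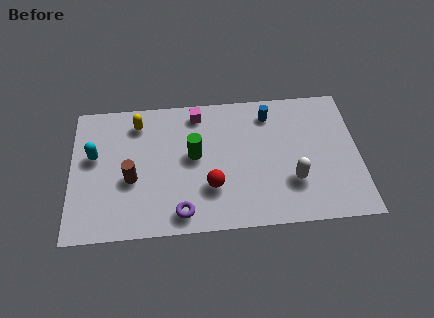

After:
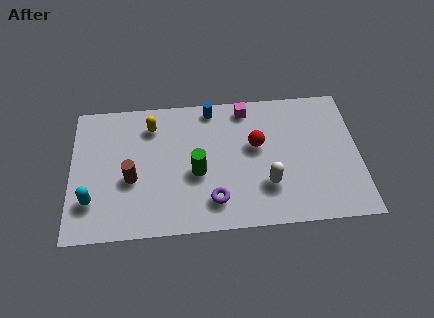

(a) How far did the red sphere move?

2.8

The red sphere was near (6.0, 2.2) before and (8.0, 4.2) after, so it travelled √(2.0² + 2.0²) ≈ 2.8 units.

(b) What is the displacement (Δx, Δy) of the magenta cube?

(2.1, 0.1)

From the two frames, the magenta cube sits at roughly (5.5, 6.1) before and (7.6, 6.2) after.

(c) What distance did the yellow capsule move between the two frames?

0.6

The yellow capsule moved from about (2.9, 5.8) to (3.5, 5.6), a distance of √(0.6² + 0.2²) ≈ 0.6.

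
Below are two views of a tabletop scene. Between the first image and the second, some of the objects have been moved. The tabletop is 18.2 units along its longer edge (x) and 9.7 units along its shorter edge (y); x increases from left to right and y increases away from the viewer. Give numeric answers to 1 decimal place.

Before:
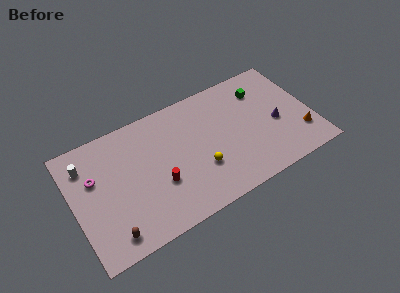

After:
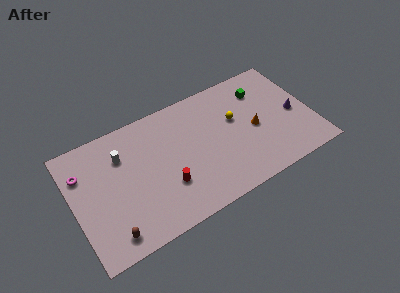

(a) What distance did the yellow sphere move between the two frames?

4.1

From (9.4, 3.2) to (12.5, 5.9), the yellow sphere covered √(3.1² + 2.7²) ≈ 4.1 units.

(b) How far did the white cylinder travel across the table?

2.7

The white cylinder was near (1.2, 7.5) before and (3.9, 7.0) after, so it travelled √(2.7² + 0.5²) ≈ 2.7 units.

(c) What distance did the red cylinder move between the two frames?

0.6

The red cylinder was near (6.3, 3.5) before and (6.8, 3.1) after, so it travelled √(0.5² + 0.4²) ≈ 0.6 units.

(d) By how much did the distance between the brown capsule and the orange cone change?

-2.9

Before: roughly 14.8 units apart; after: 11.9. That's 2.9 units closer together.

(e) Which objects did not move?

the brown capsule and the green cube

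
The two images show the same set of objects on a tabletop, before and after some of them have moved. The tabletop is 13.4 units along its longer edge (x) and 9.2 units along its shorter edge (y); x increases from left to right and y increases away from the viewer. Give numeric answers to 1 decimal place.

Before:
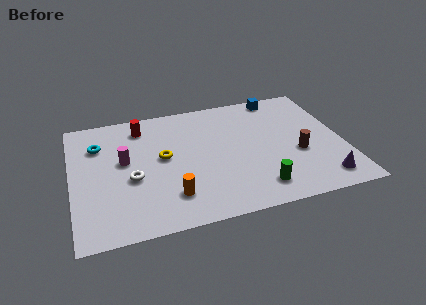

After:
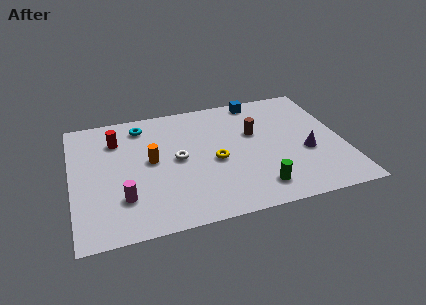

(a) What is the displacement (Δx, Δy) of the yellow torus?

(2.5, -0.9)

From the two frames, the yellow torus sits at roughly (4.5, 5.0) before and (7.0, 4.1) after.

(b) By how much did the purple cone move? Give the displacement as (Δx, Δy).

(-0.6, 2.2)

The purple cone started near (12.1, 1.4) and ended near (11.5, 3.6).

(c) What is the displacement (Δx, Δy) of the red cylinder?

(-1.3, -0.7)

The red cylinder was at about (3.6, 7.6) and moved to about (2.3, 6.9).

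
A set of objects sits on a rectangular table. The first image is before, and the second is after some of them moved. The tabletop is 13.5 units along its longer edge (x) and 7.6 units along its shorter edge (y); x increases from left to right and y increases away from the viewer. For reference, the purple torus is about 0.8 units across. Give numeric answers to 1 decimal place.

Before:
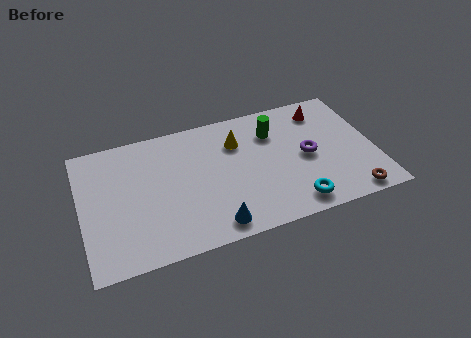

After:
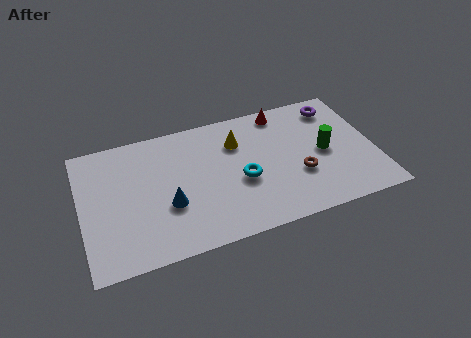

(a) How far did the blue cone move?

2.6

The blue cone moved from about (5.8, 1.0) to (3.9, 2.8), a distance of √(1.9² + 1.8²) ≈ 2.6.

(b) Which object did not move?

the yellow cone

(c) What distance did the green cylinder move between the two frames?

2.9

The green cylinder moved from about (9.0, 5.6) to (11.2, 3.7), a distance of √(2.2² + 1.9²) ≈ 2.9.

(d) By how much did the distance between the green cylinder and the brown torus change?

-4.1

Before: roughly 5.7 units apart; after: 1.6. That's 4.1 units closer together.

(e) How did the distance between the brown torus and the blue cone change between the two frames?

-0.3

Before: roughly 6.3 units apart; after: 6.0. That's 0.3 units closer together.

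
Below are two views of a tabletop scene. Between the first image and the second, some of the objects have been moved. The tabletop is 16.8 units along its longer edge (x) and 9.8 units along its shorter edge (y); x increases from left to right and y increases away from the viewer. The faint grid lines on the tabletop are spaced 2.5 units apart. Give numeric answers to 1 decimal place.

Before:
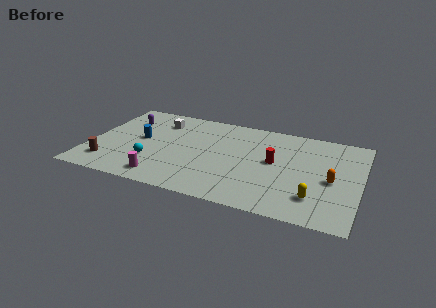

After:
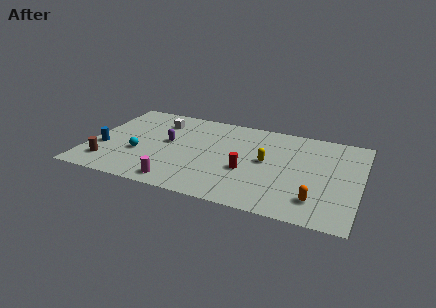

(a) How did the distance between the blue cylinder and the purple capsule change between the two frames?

+2.0

Before: roughly 2.3 units apart; after: 4.3. That's 2.0 units further apart.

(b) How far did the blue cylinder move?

2.7

From (3.1, 5.2) to (0.9, 3.6), the blue cylinder covered √(2.2² + 1.6²) ≈ 2.7 units.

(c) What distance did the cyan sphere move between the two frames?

1.0

The cyan sphere moved from about (4.0, 3.0) to (3.2, 3.6), a distance of √(0.8² + 0.6²) ≈ 1.0.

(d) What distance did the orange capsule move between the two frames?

2.4

The orange capsule moved from about (15.1, 4.4) to (14.3, 2.1), a distance of √(0.8² + 2.3²) ≈ 2.4.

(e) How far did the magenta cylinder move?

1.0

The magenta cylinder was near (4.9, 1.4) before and (5.9, 1.2) after, so it travelled √(1.0² + 0.2²) ≈ 1.0 units.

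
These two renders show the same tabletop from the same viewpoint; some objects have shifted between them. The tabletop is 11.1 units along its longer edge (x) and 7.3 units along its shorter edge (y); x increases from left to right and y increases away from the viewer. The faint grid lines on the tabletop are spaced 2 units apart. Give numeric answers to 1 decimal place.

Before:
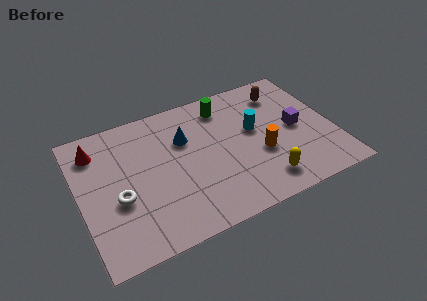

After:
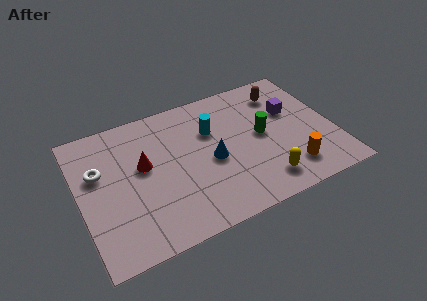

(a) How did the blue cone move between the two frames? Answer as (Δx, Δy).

(1.0, -1.6)

The blue cone started near (4.7, 4.9) and ended near (5.7, 3.3).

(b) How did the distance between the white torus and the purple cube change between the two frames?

+0.6

Before: roughly 7.9 units apart; after: 8.5. That's 0.6 units further apart.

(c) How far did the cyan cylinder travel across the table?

1.9

The cyan cylinder was near (7.7, 4.2) before and (5.9, 4.9) after, so it travelled √(1.8² + 0.7²) ≈ 1.9 units.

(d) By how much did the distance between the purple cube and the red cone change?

-2.3

Before: roughly 8.9 units apart; after: 6.6. That's 2.3 units closer together.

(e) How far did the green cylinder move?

2.6

From (6.6, 6.0) to (8.0, 3.8), the green cylinder covered √(1.4² + 2.2²) ≈ 2.6 units.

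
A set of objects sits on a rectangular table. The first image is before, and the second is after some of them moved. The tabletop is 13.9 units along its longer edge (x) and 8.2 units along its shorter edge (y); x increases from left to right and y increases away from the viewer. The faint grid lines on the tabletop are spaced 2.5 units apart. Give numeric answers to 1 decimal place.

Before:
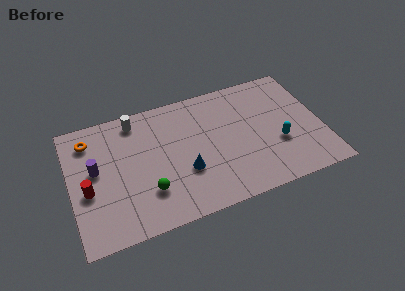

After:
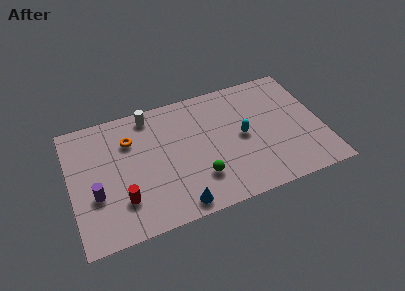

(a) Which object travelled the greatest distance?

the green sphere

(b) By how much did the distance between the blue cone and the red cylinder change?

-2.1

The distance was about 5.3 in the first image and 3.2 in the second, so they moved 2.1 units closer together.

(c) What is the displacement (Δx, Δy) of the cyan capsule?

(-1.9, 1.1)

The cyan capsule was at about (11.4, 3.0) and moved to about (9.5, 4.1).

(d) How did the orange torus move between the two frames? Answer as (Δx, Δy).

(2.2, -0.7)

From the two frames, the orange torus sits at roughly (1.2, 6.6) before and (3.4, 5.9) after.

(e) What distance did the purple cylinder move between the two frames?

1.6

The purple cylinder was near (1.4, 4.6) before and (1.3, 3.0) after, so it travelled √(0.1² + 1.6²) ≈ 1.6 units.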